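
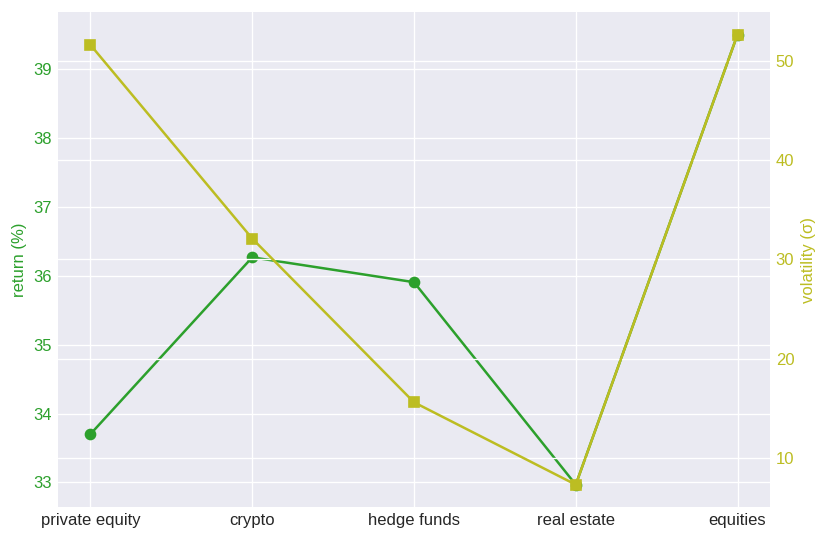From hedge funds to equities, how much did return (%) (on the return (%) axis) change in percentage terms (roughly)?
hedge funds ≈ 36, equities ≈ 40; (40 − 36) / 36 ≈ +11.1%.

≈ +11.1%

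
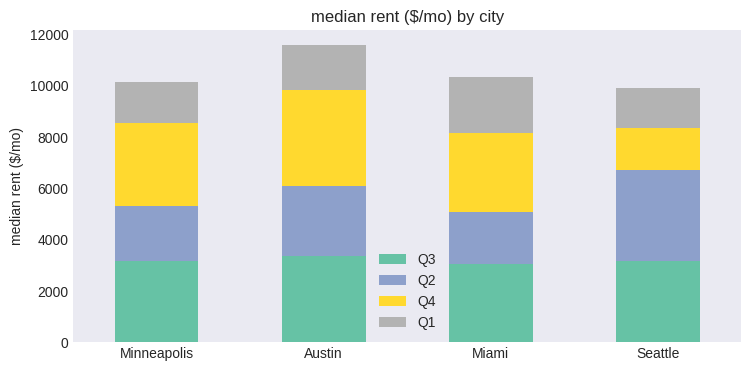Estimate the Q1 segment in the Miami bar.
Q1 top ≈ 10000, bottom ≈ 8000; segment ≈ 2000.

≈ 2000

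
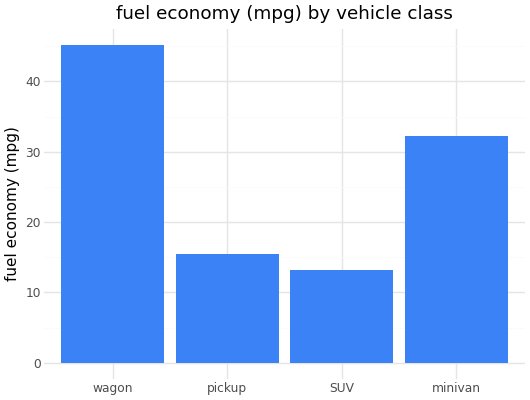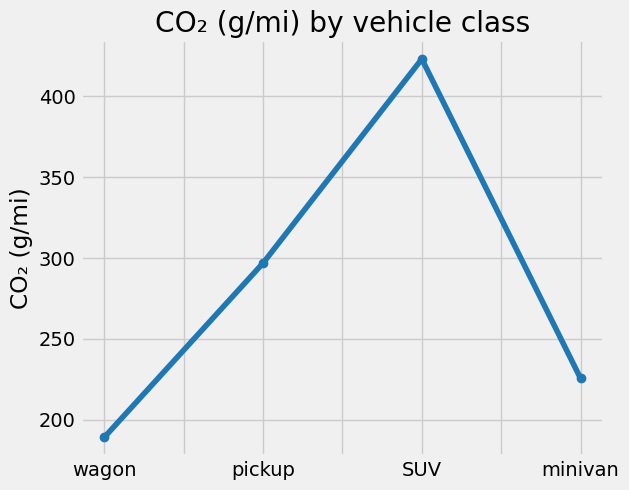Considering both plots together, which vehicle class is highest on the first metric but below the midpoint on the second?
wagon

Chart 2 median CO₂ (g/mi) ≈ 250; below-median vehicle classes: wagon, minivan. Among those, wagon has the highest fuel economy (mpg) (≈ 45).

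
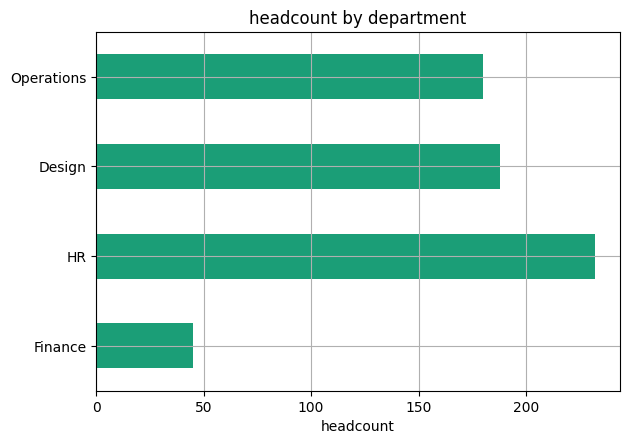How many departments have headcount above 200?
Above 200: HR.

1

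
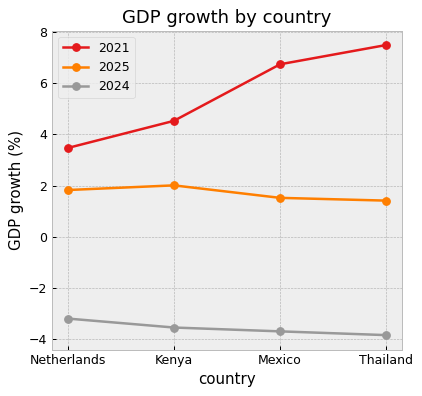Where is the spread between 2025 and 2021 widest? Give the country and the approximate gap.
Thailand, ≈ 6 %

Thailand: 2025 ≈ 1, 2021 ≈ 7 → gap ≈ 6. Next-largest (Mexico) is only ≈ 5.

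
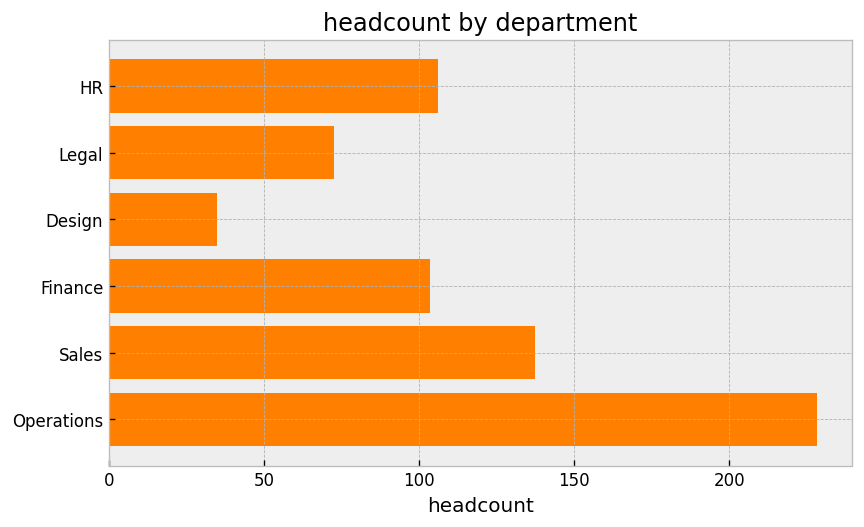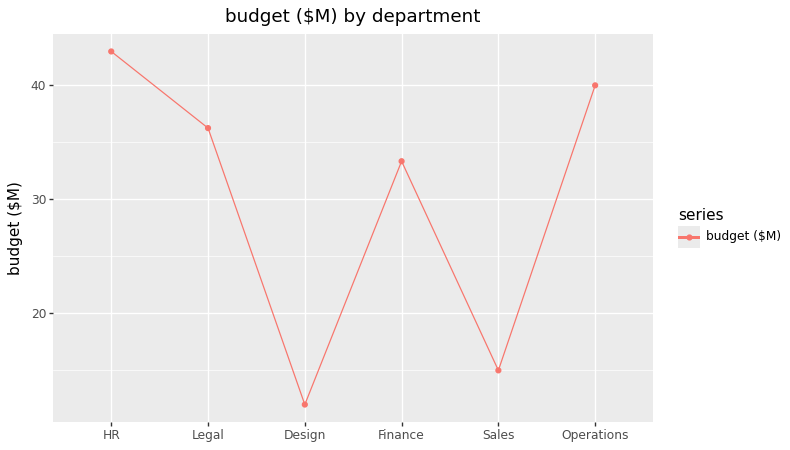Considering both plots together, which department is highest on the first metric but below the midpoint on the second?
Sales

Chart 2 median budget ($M) ≈ 35; below-median departments: Design, Finance, Sales. Among those, Sales has the highest headcount (≈ 125).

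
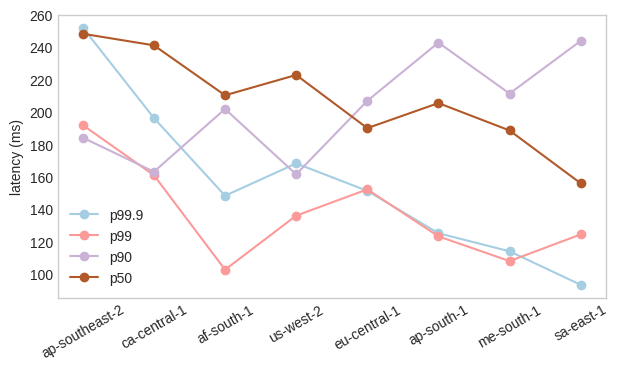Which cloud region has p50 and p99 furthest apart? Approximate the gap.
af-south-1, ≈ 120 ms

af-south-1: p50 ≈ 220, p99 ≈ 100 → gap ≈ 120. Next-largest (us-west-2) is only ≈ 80.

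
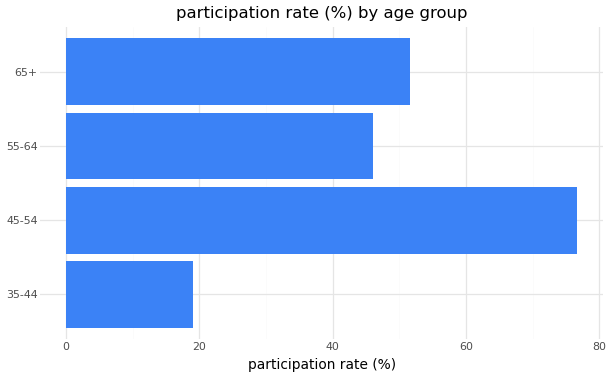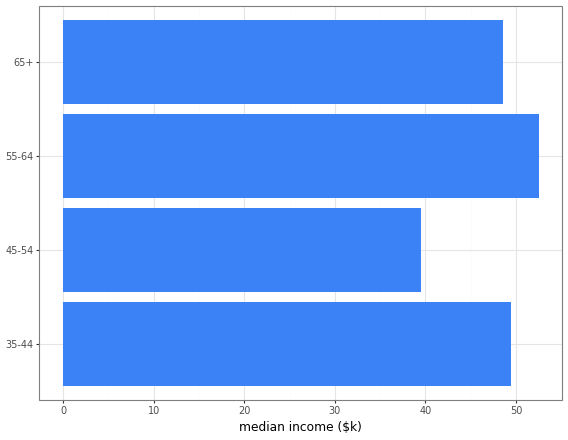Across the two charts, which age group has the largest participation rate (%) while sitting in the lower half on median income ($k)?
Chart 2 median median income ($k) ≈ 50; below-median age groups: 45-54, 65+. Among those, 45-54 has the highest participation rate (%) (≈ 80).

45-54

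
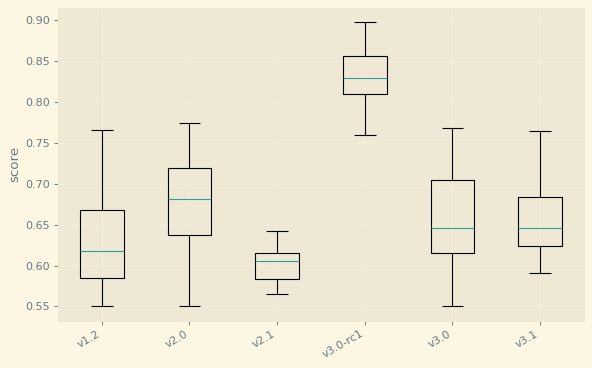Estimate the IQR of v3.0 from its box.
Q3 ≈ 0.70, Q1 ≈ 0.62; IQR ≈ 0.08.

≈ 0.08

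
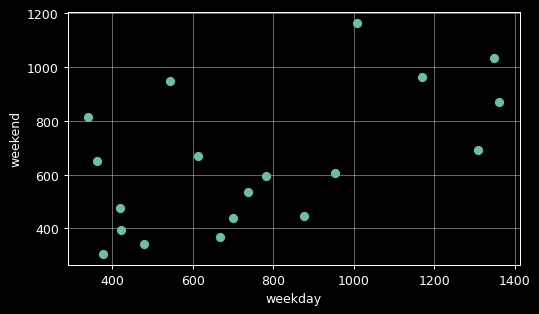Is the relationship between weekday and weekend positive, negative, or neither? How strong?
Points are positively correlated; moderate (|r| ≈ 0.5).

positive, moderate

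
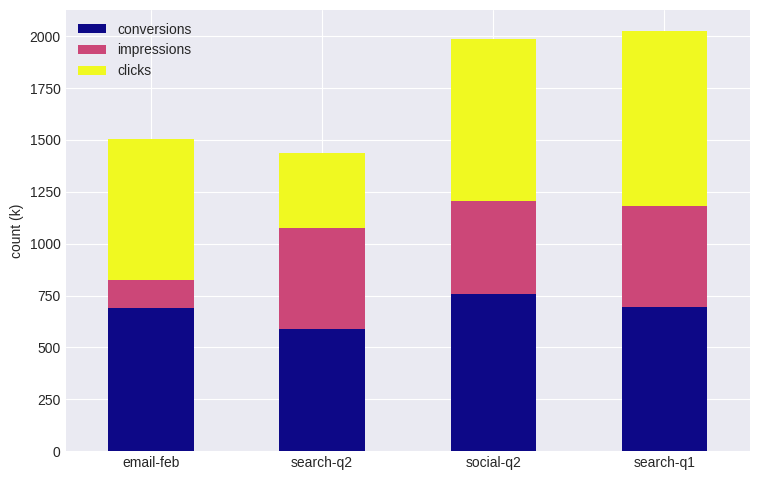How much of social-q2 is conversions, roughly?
≈ 800

conversions top ≈ 800, bottom ≈ 0; segment ≈ 800.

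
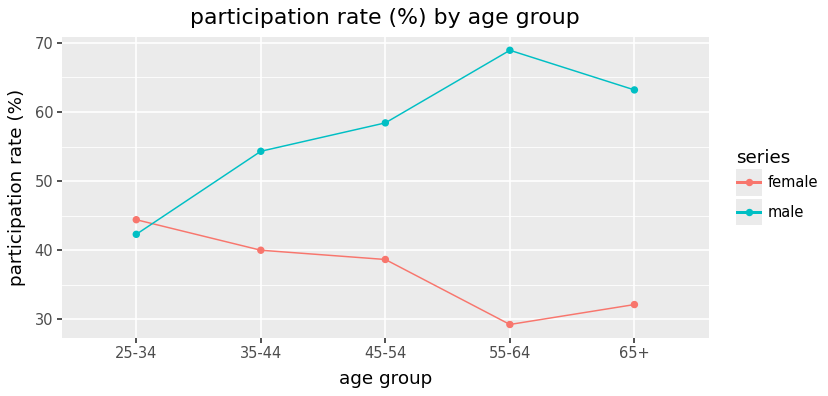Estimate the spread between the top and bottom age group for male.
≈ 30

Max 55-64 ≈ 70, min 25-34 ≈ 40; range ≈ 30.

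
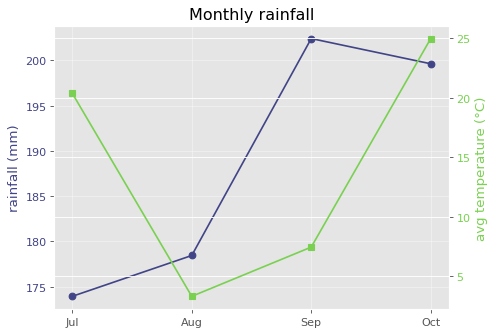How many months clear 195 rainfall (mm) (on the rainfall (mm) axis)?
2

Above 195: Sep, Oct.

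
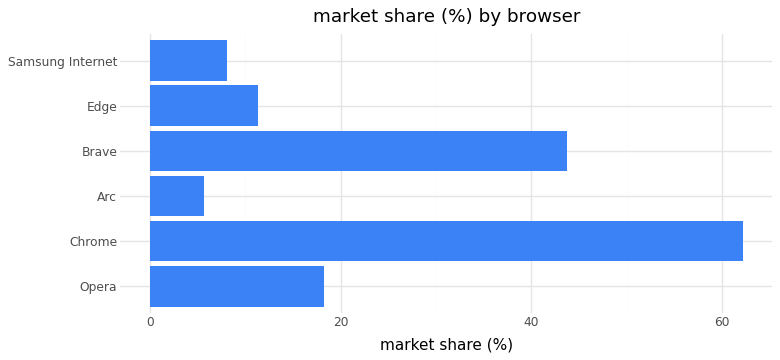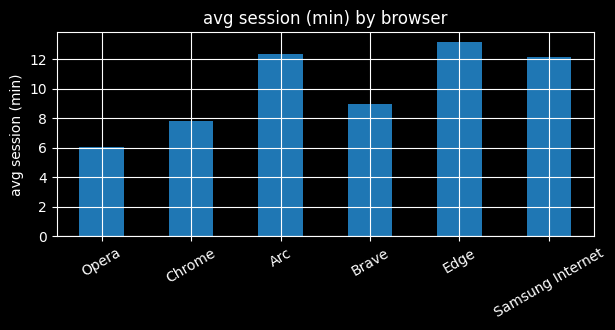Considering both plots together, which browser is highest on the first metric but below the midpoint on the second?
Chrome

Chart 2 median avg session (min) ≈ 10; below-median browsers: Opera, Chrome, Brave. Among those, Chrome has the highest market share (%) (≈ 60).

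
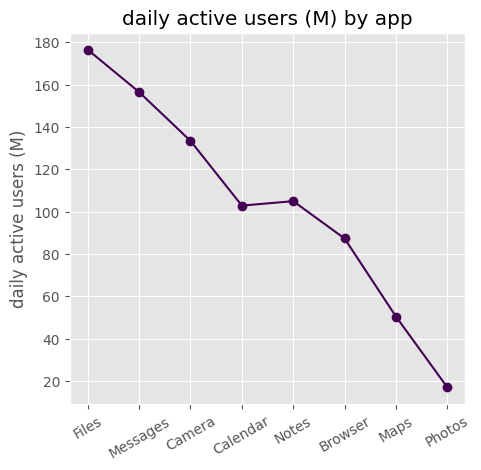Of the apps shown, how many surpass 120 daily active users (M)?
Above 120: Files, Messages, Camera.

3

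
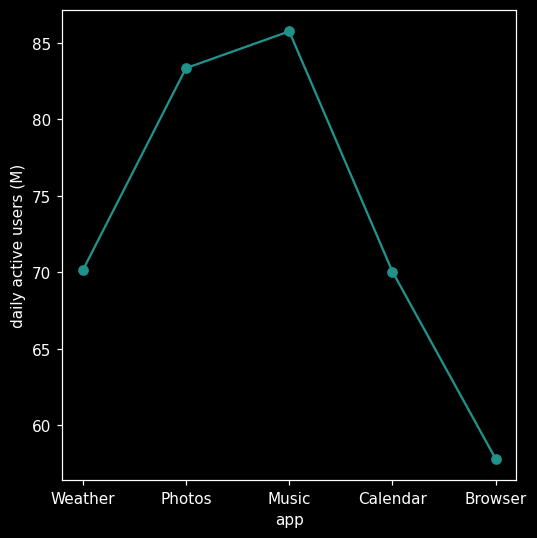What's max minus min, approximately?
≈ 25

Max Music ≈ 85, min Browser ≈ 60; range ≈ 25.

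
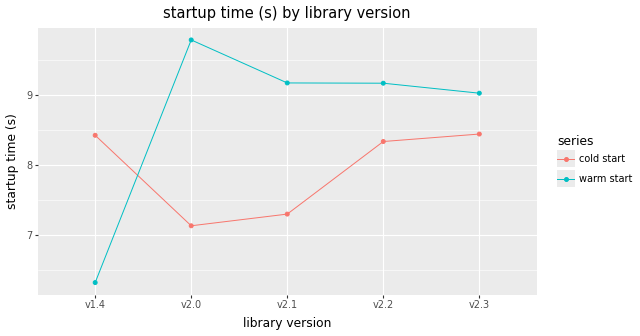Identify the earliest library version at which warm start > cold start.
v2.0

v1.4: warm start ≈ 6.5 vs cold start ≈ 8.5 (not yet); v2.0: warm start ≈ 10.0 vs cold start ≈ 7.0 (first crossover).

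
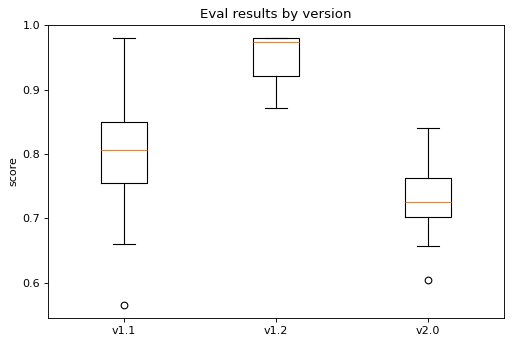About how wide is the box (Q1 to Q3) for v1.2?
≈ 0.06

Q3 ≈ 0.98, Q1 ≈ 0.92; IQR ≈ 0.06.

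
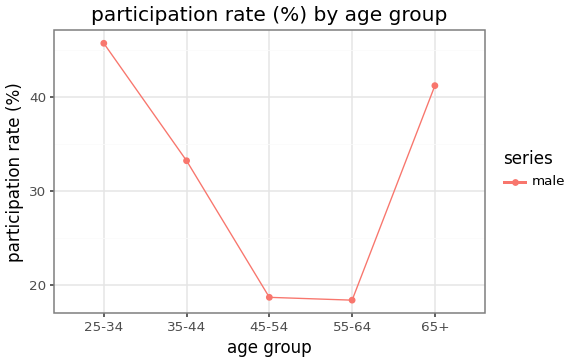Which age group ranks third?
35-44

Top 4: 25-34 ≈ 45, 65+ ≈ 40, 35-44 ≈ 35, 45-54 ≈ 20.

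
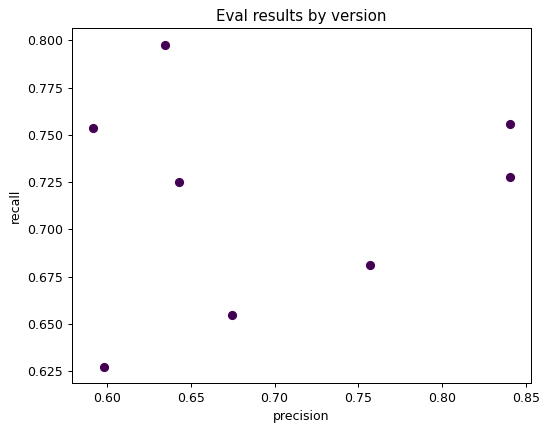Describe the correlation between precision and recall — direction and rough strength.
no clear correlation

Points are roughly uncorrelated; weak (|r| ≈ 0.1).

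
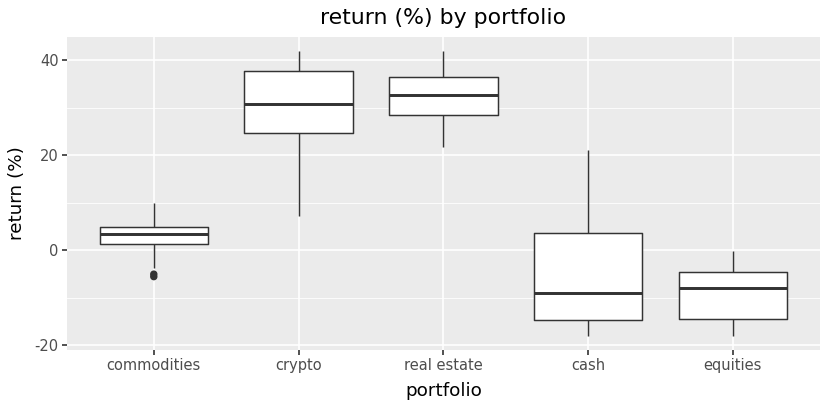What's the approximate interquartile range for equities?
≈ 10

Q3 ≈ -5, Q1 ≈ -15; IQR ≈ 10.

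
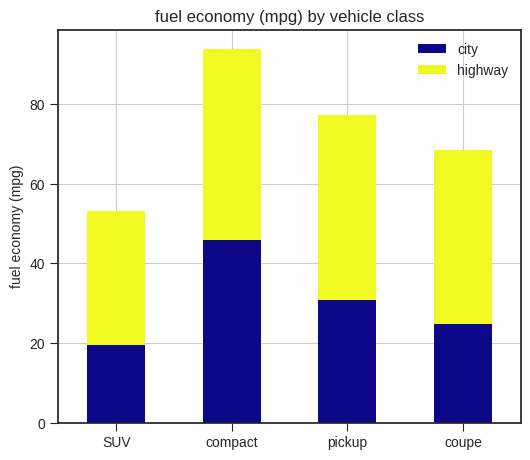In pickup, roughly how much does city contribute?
city top ≈ 30, bottom ≈ 0; segment ≈ 30.

≈ 30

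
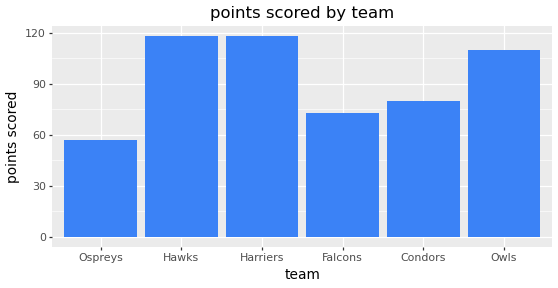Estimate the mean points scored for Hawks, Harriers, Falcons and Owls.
≈ 105

(120 + 120 + 70 + 110) / 4 ≈ 105.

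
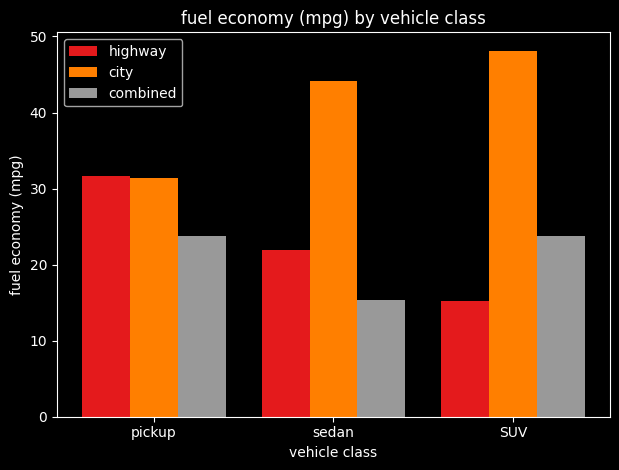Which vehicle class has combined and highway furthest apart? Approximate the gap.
SUV, ≈ 10 mpg

SUV: combined ≈ 25, highway ≈ 15 → gap ≈ 10. Next-largest (pickup) is only ≈ 5.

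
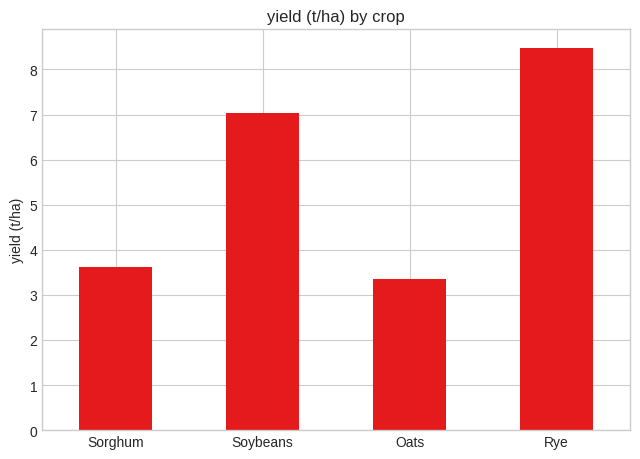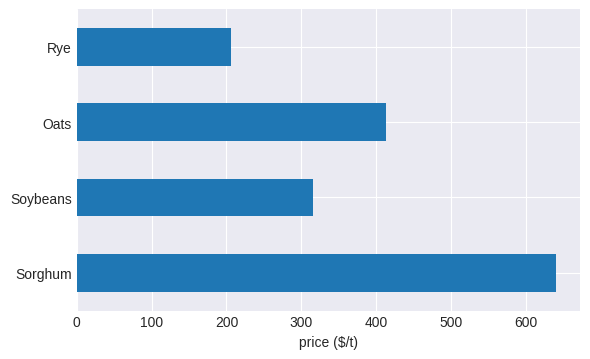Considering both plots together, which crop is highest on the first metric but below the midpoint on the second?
Rye

Chart 2 median price ($/t) ≈ 400; below-median crops: Soybeans, Rye. Among those, Rye has the highest yield (t/ha) (≈ 8).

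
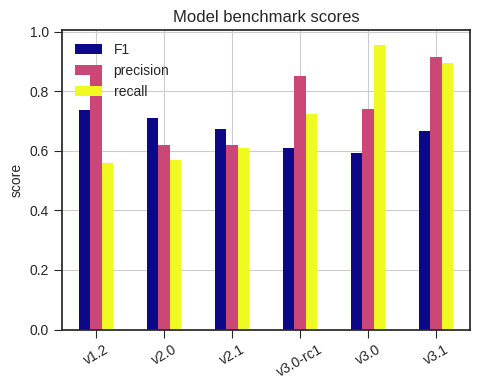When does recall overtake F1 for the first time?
v3.0-rc1

v2.1: recall ≈ 0.6 vs F1 ≈ 0.7 (not yet); v3.0-rc1: recall ≈ 0.7 vs F1 ≈ 0.6 (first crossover).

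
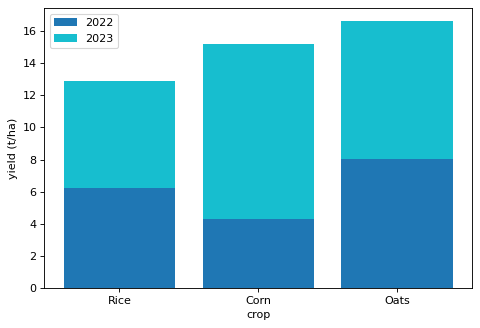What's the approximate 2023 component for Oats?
2023 top ≈ 16, bottom ≈ 8; segment ≈ 8.

≈ 8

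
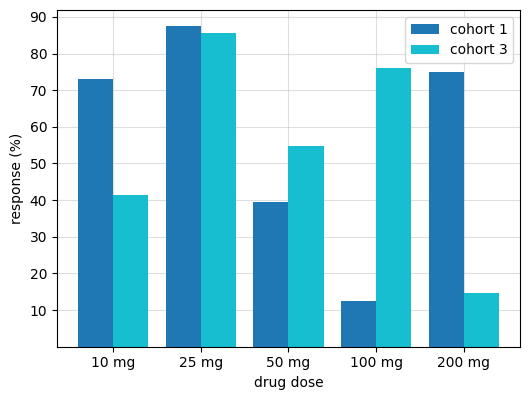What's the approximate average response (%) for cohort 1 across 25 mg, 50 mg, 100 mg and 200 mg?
≈ 52

(90 + 40 + 10 + 70) / 4 ≈ 52.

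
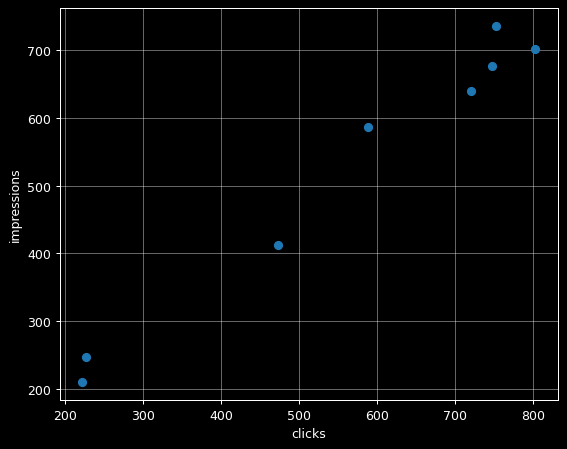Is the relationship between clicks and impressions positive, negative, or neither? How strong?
Points are positively correlated; strong (|r| ≈ 1.0).

positive, strong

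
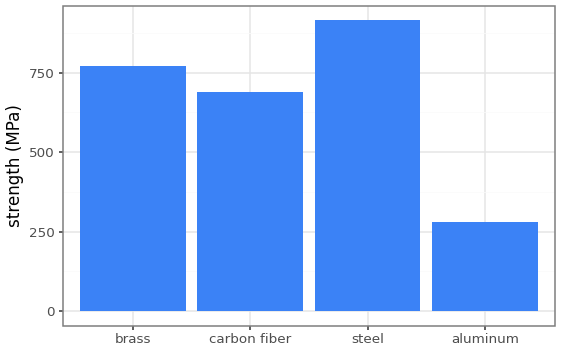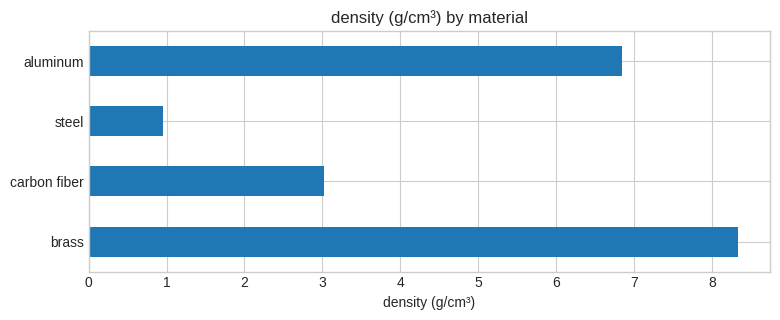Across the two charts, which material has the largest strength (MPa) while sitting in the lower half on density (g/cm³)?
Chart 2 median density (g/cm³) ≈ 5; below-median materials: carbon fiber, steel. Among those, steel has the highest strength (MPa) (≈ 900).

steel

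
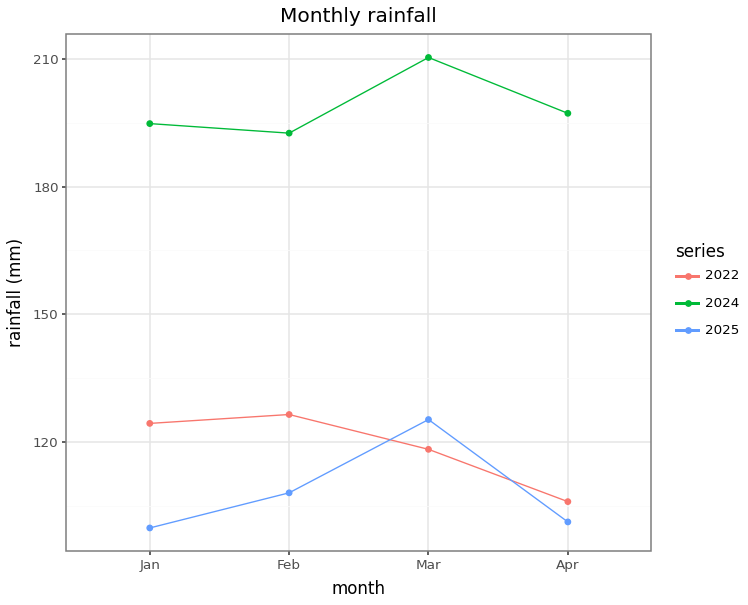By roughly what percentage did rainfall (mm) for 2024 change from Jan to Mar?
≈ +10.5%

Jan ≈ 190, Mar ≈ 210; (210 − 190) / 190 ≈ +10.5%.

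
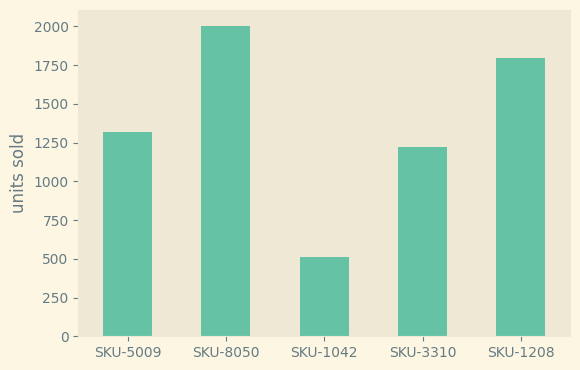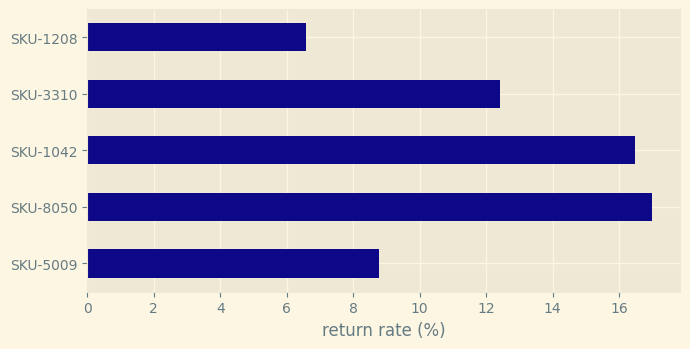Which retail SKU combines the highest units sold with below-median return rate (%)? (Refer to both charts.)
SKU-1208

Chart 2 median return rate (%) ≈ 12; below-median retail SKUs: SKU-5009, SKU-1208. Among those, SKU-1208 has the highest units sold (≈ 1800).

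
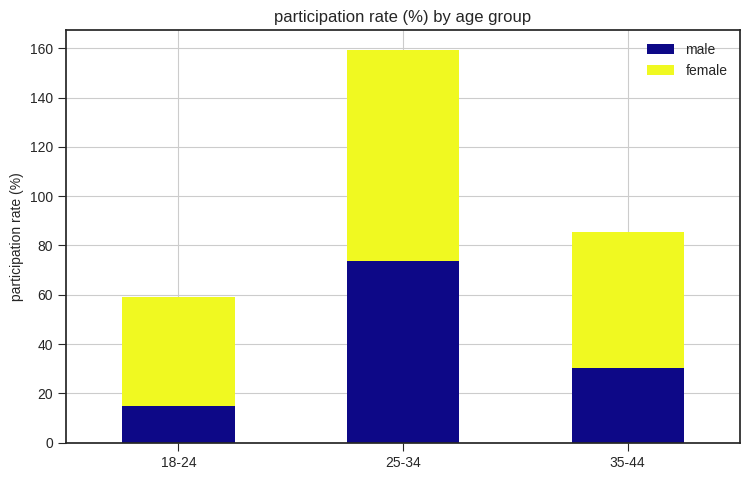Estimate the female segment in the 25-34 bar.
≈ 80

female top ≈ 160, bottom ≈ 80; segment ≈ 80.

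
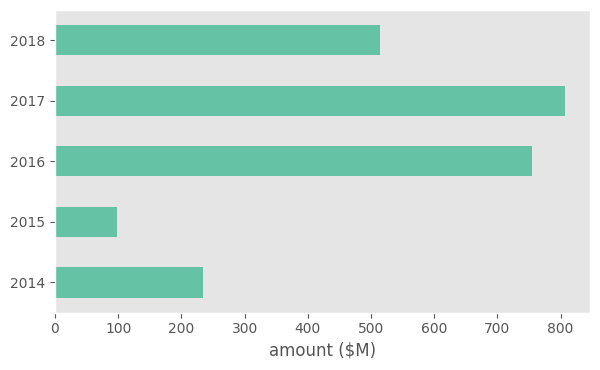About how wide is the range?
Max 2017 ≈ 800, min 2015 ≈ 100; range ≈ 700.

≈ 700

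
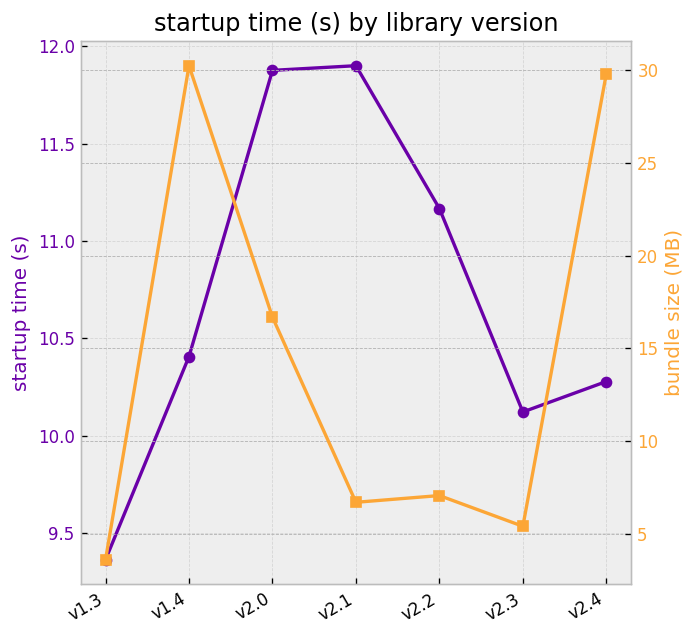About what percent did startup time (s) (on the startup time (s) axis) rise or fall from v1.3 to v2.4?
v1.3 ≈ 9.5, v2.4 ≈ 10.5; (10.5 − 9.5) / 9.5 ≈ +10.5%.

≈ +10.5%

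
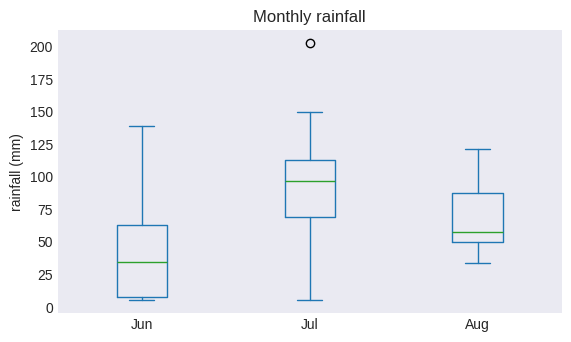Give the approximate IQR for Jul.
Q3 ≈ 115, Q1 ≈ 70; IQR ≈ 45.

≈ 45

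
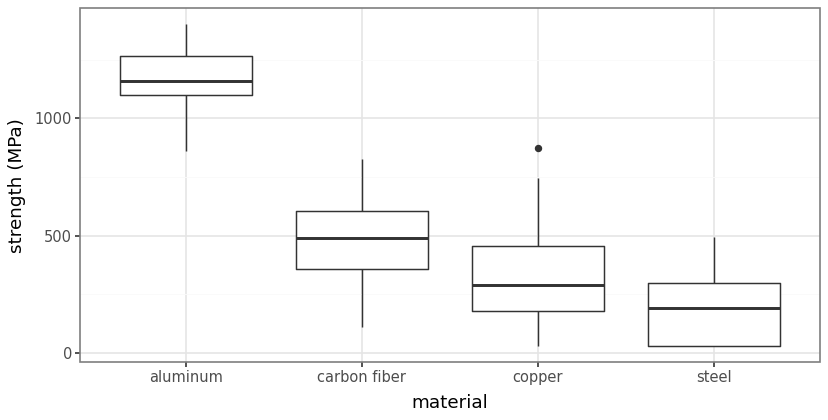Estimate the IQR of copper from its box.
Q3 ≈ 500, Q1 ≈ 200; IQR ≈ 300.

≈ 300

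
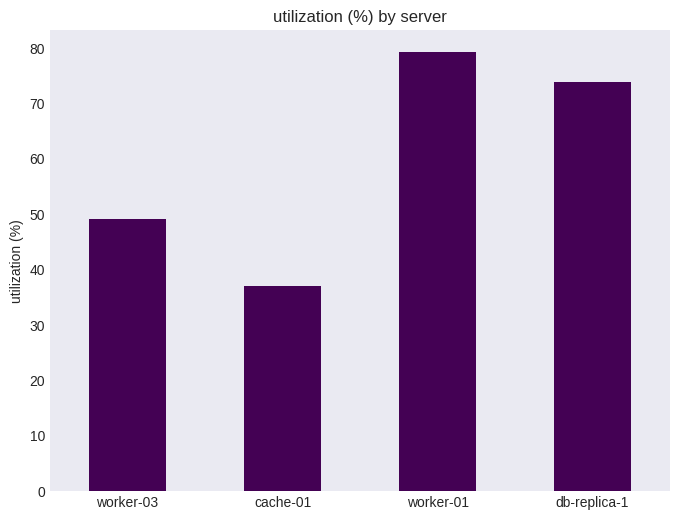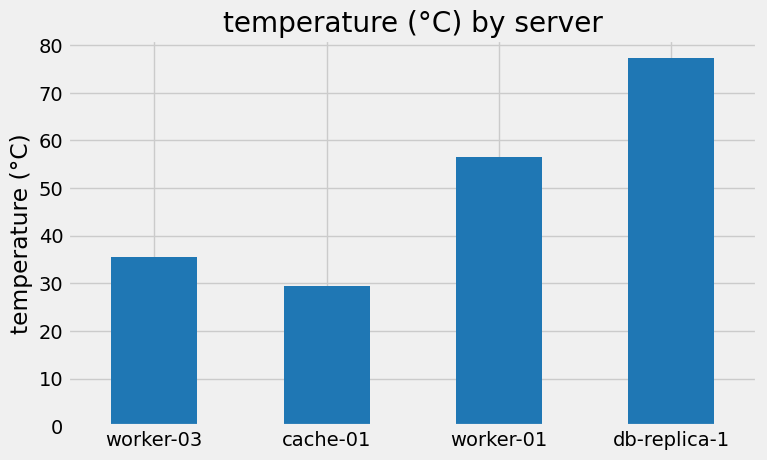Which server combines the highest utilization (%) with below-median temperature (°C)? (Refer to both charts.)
Chart 2 median temperature (°C) ≈ 50; below-median servers: worker-03, cache-01. Among those, worker-03 has the highest utilization (%) (≈ 50).

worker-03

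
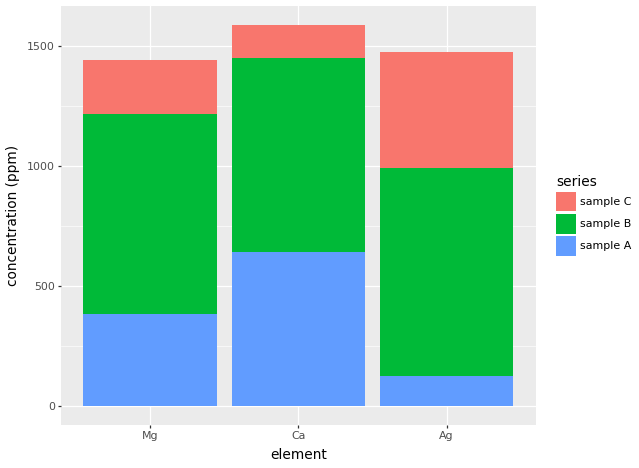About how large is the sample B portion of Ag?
≈ 800

sample B top ≈ 1000, bottom ≈ 200; segment ≈ 800.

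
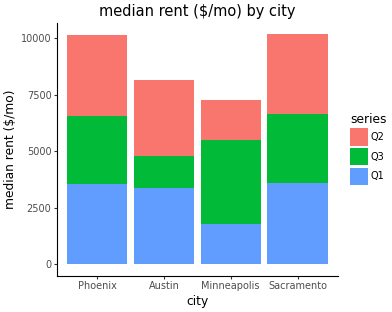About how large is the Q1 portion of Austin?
Q1 top ≈ 3000, bottom ≈ 0; segment ≈ 3000.

≈ 3000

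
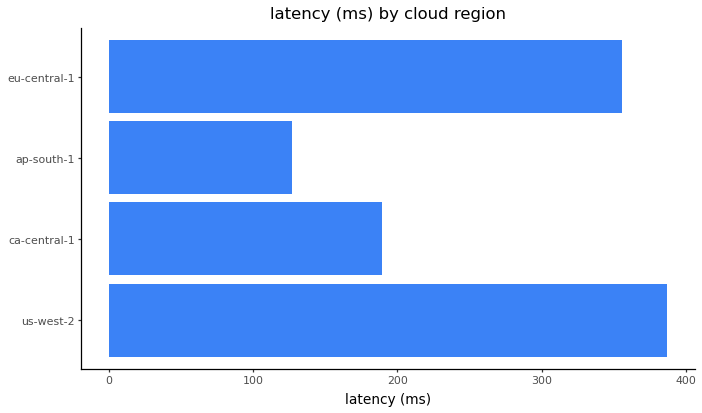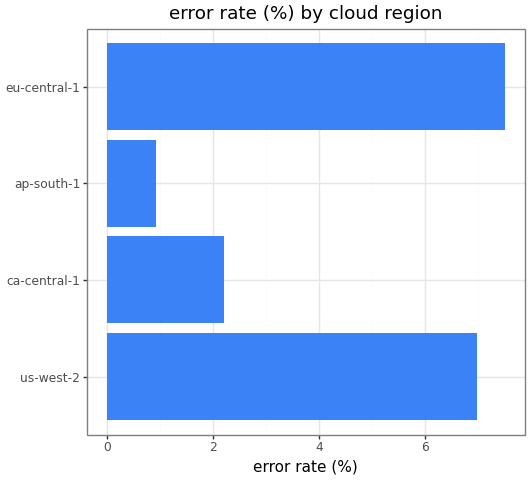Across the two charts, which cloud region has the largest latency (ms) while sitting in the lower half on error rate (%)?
Chart 2 median error rate (%) ≈ 5; below-median cloud regions: ca-central-1, ap-south-1. Among those, ca-central-1 has the highest latency (ms) (≈ 200).

ca-central-1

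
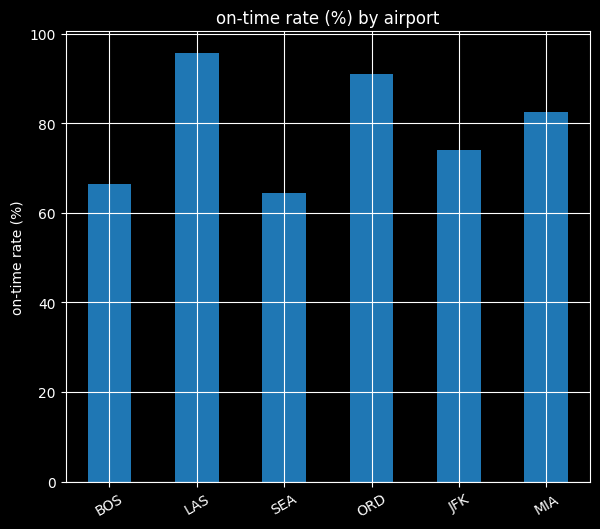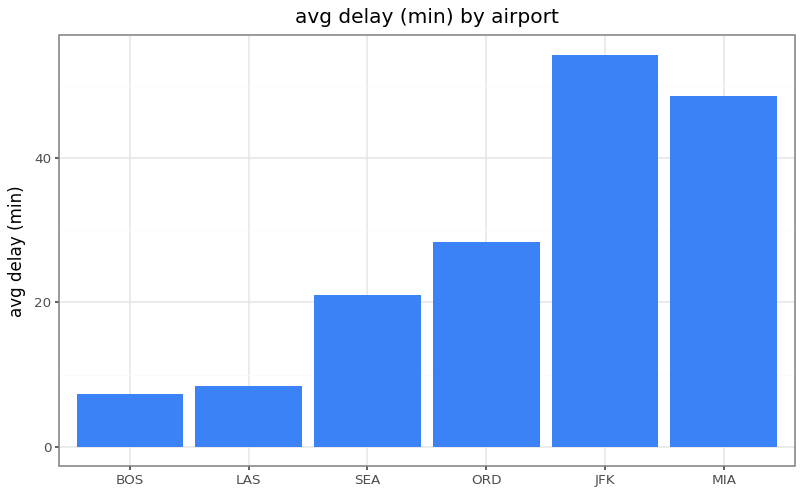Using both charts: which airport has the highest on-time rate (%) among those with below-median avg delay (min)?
LAS

Chart 2 median avg delay (min) ≈ 25; below-median airports: BOS, LAS, SEA. Among those, LAS has the highest on-time rate (%) (≈ 100).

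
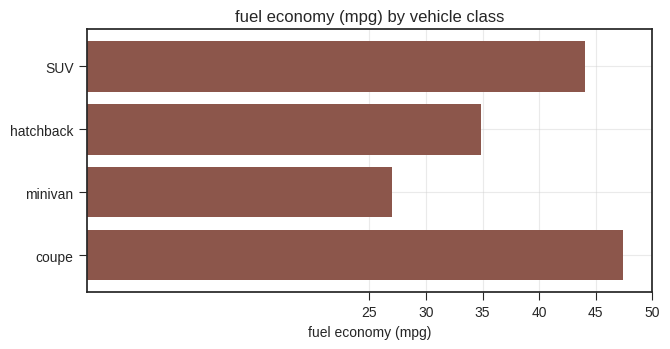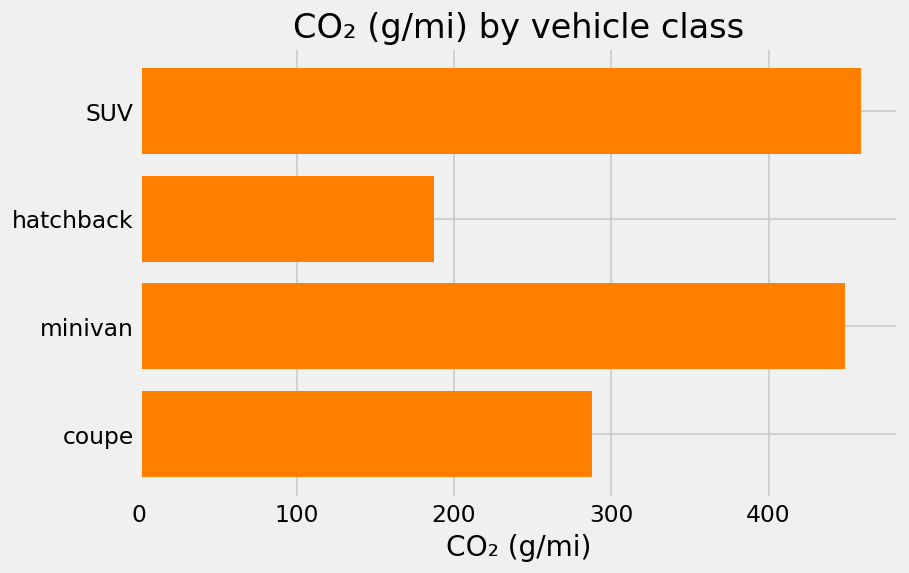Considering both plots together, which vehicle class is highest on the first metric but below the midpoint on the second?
Chart 2 median CO₂ (g/mi) ≈ 350; below-median vehicle classes: hatchback, coupe. Among those, coupe has the highest fuel economy (mpg) (≈ 45).

coupe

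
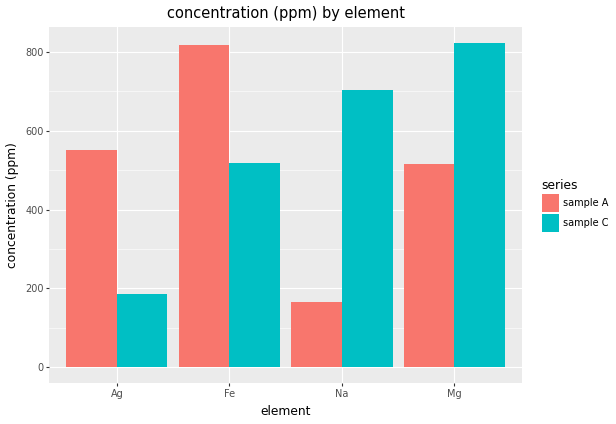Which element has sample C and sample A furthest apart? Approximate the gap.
Na: sample C ≈ 700, sample A ≈ 200 → gap ≈ 500. Next-largest (Ag) is only ≈ 400.

Na, ≈ 500 ppm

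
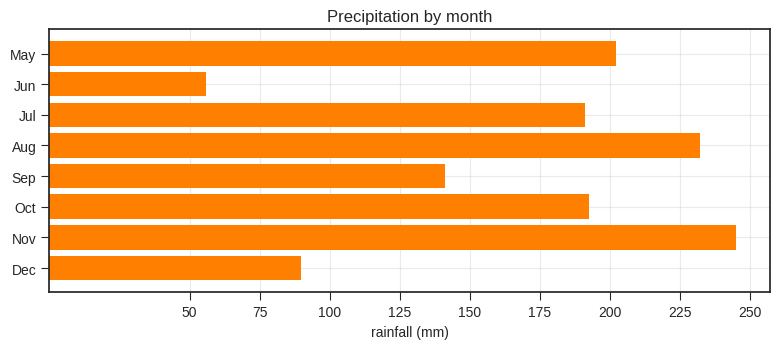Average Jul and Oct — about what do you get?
≈ 200

(200 + 200) / 2 ≈ 200.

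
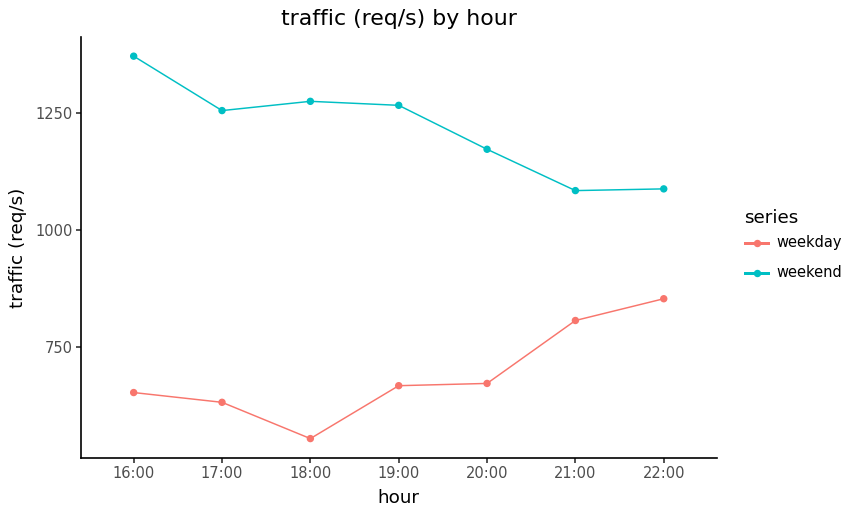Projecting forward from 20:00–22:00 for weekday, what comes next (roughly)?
Last three: 700, 800, 900 → slope ≈ 100/step → next ≈ 1000.

≈ 1000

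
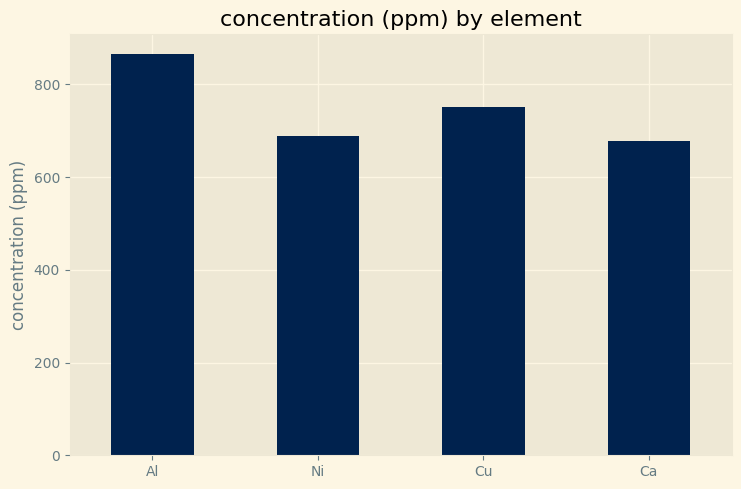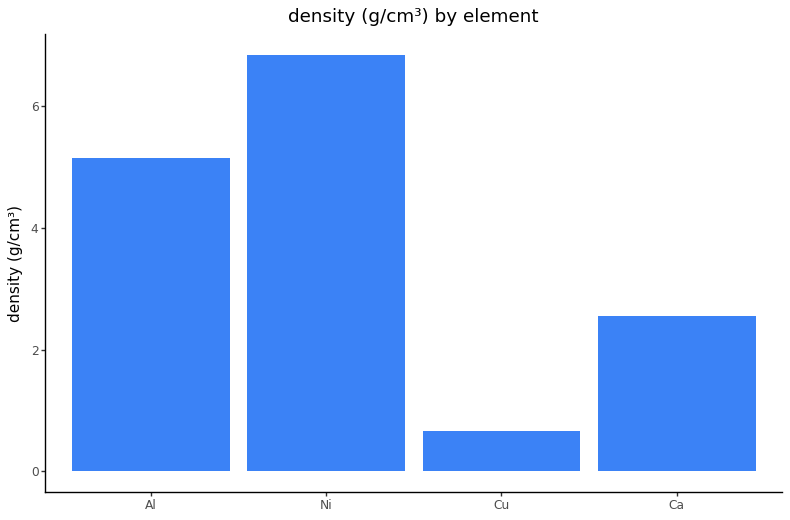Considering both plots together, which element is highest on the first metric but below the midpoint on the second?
Cu

Chart 2 median density (g/cm³) ≈ 4; below-median elements: Cu, Ca. Among those, Cu has the highest concentration (ppm) (≈ 800).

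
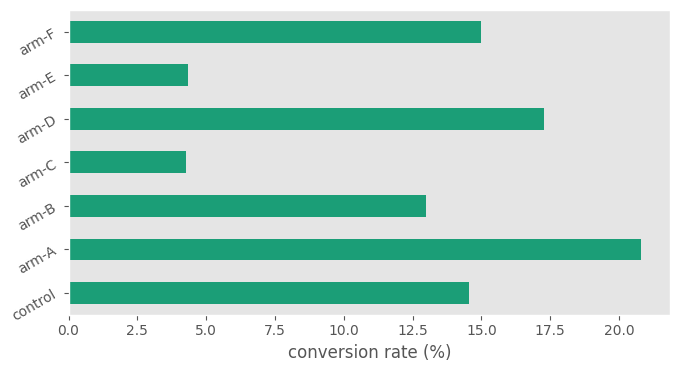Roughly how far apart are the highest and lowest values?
≈ 16

Max arm-A ≈ 20, min arm-C ≈ 4; range ≈ 16.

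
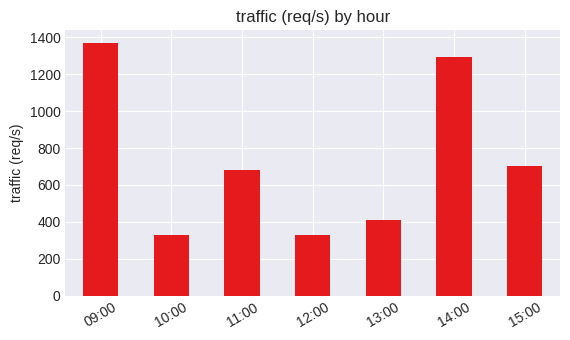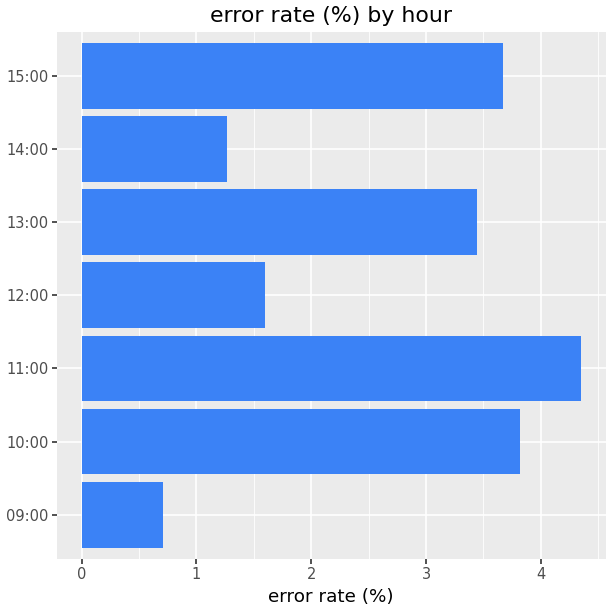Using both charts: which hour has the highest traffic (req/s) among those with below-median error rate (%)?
Chart 2 median error rate (%) ≈ 3.5; below-median hours: 09:00, 12:00, 14:00. Among those, 09:00 has the highest traffic (req/s) (≈ 1400).

09:00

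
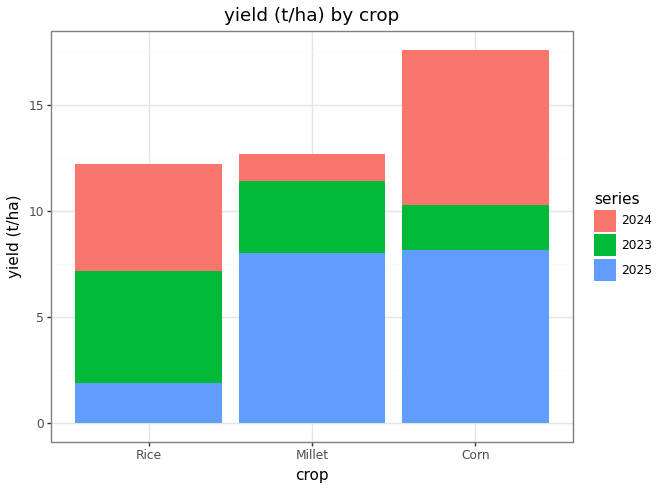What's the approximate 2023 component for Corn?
2023 top ≈ 10, bottom ≈ 8; segment ≈ 2.

≈ 2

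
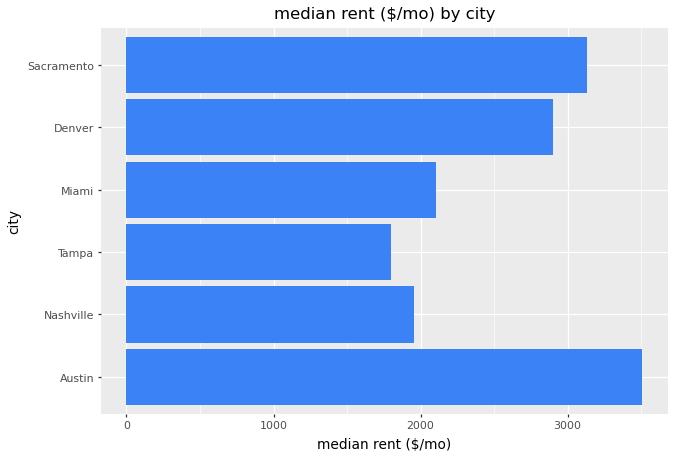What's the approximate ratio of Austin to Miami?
≈ 1.75×

Austin ≈ 3500, Miami ≈ 2000; 3500/2000 ≈ 1.75.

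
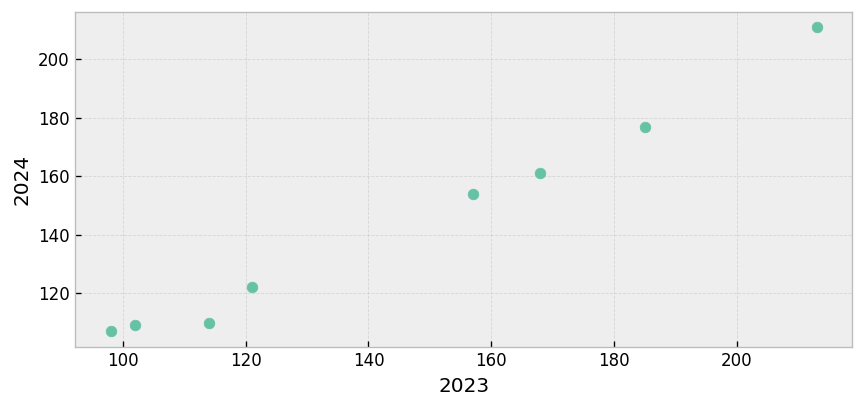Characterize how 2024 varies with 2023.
Points are positively correlated; strong (|r| ≈ 1.0).

positive, strong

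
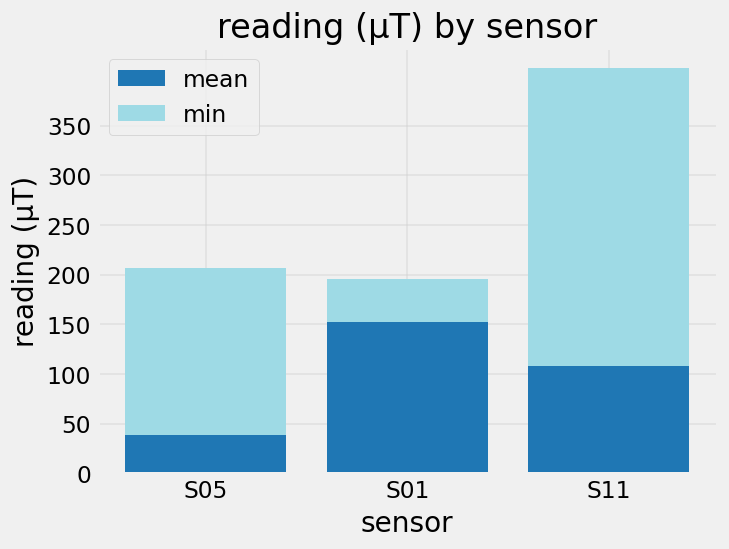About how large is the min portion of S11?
min top ≈ 400, bottom ≈ 100; segment ≈ 300.

≈ 300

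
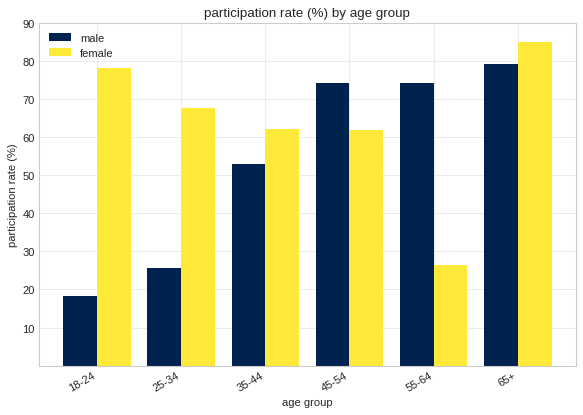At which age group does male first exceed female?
35-44: male ≈ 50 vs female ≈ 60 (not yet); 45-54: male ≈ 70 vs female ≈ 60 (first crossover).

45-54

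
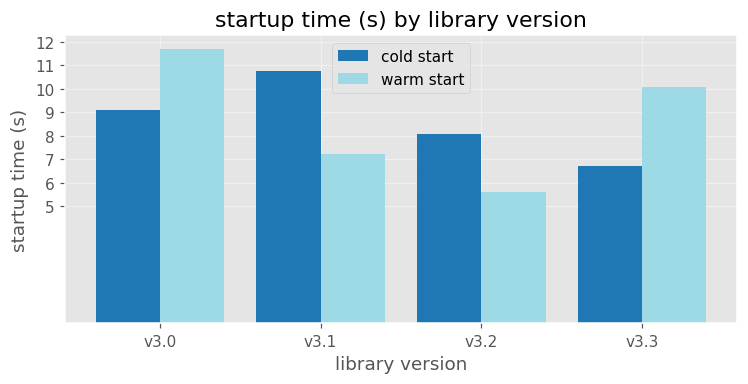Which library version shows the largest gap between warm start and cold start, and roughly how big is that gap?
v3.1, ≈ 4 s

v3.1: warm start ≈ 7, cold start ≈ 11 → gap ≈ 4. Next-largest (v3.3) is only ≈ 3.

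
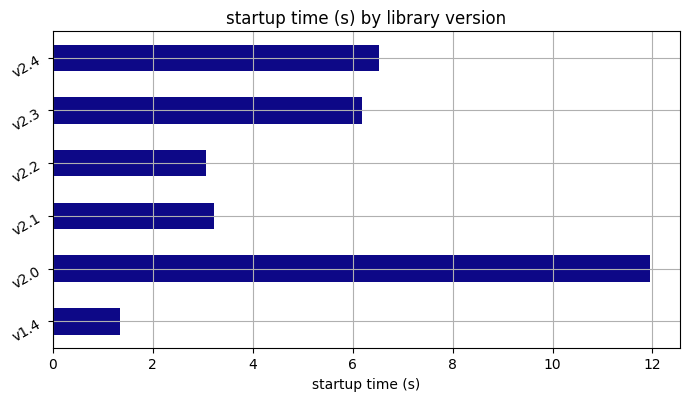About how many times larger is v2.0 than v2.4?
≈ 1.71×

v2.0 ≈ 12, v2.4 ≈ 7; 12/7 ≈ 1.71.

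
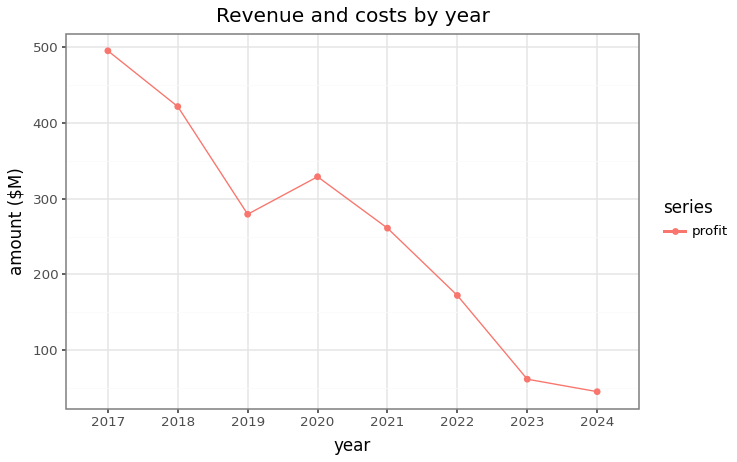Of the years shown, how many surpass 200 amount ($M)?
5

Above 200: 2017, 2018, 2019, 2020, 2021.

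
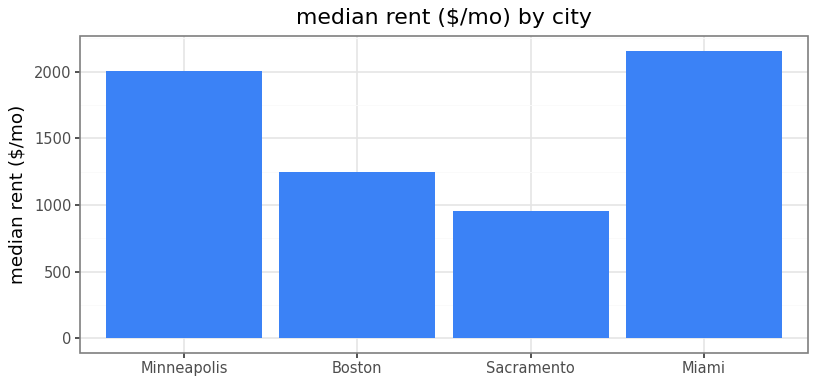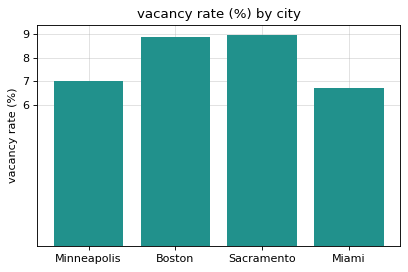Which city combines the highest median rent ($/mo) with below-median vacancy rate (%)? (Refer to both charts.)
Chart 2 median vacancy rate (%) ≈ 8; below-median cities: Minneapolis, Miami. Among those, Miami has the highest median rent ($/mo) (≈ 2200).

Miami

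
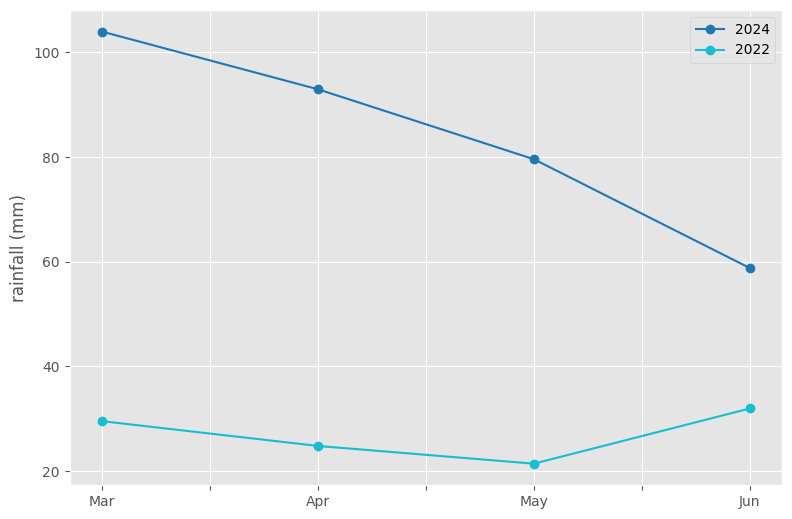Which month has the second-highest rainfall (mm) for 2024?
Top 3 for 2024: Mar ≈ 100, Apr ≈ 90, May ≈ 80.

Apr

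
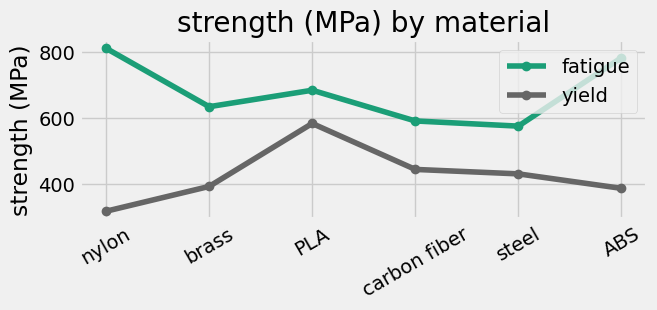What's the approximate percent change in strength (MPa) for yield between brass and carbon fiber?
≈ +12.5%

brass ≈ 400, carbon fiber ≈ 450; (450 − 400) / 400 ≈ +12.5%.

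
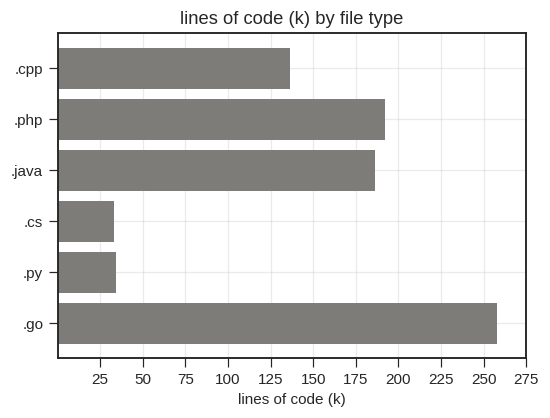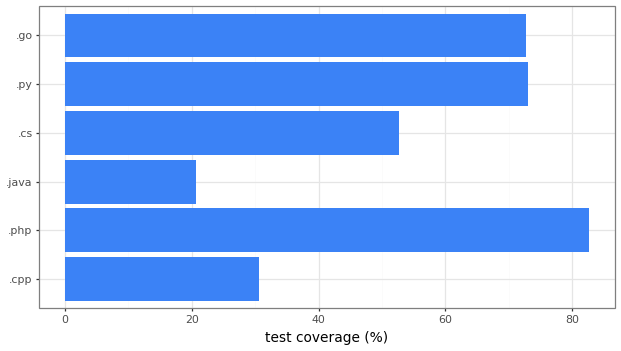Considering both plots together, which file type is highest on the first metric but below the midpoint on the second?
.java

Chart 2 median test coverage (%) ≈ 60; below-median file types: .cpp, .java, .cs. Among those, .java has the highest lines of code (k) (≈ 175).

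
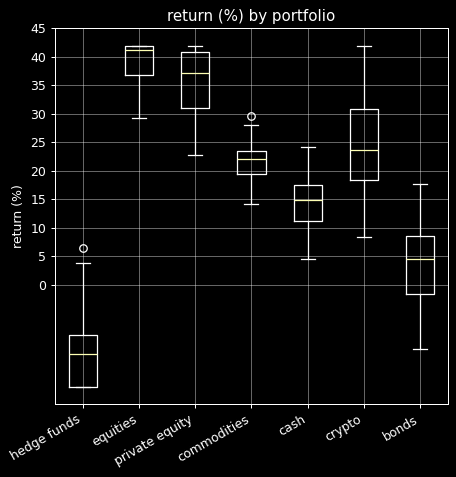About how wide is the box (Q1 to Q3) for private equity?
Q3 ≈ 40, Q1 ≈ 30; IQR ≈ 10.

≈ 10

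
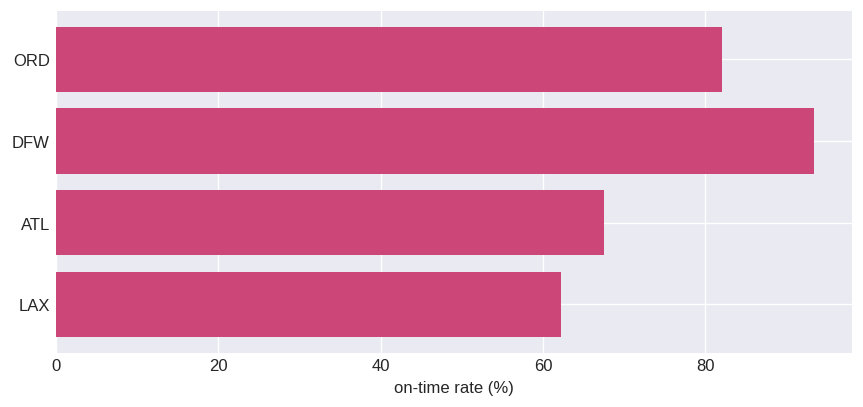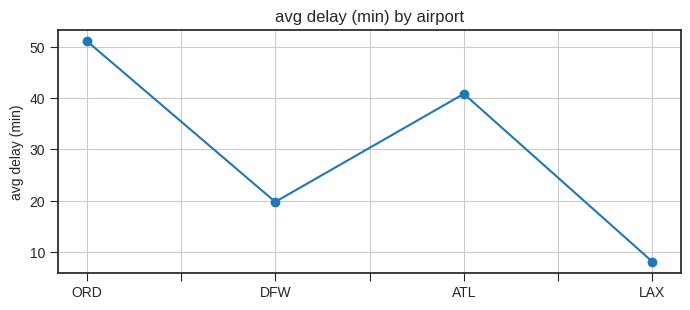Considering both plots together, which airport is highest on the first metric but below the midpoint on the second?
Chart 2 median avg delay (min) ≈ 30; below-median airports: DFW, LAX. Among those, DFW has the highest on-time rate (%) (≈ 90).

DFW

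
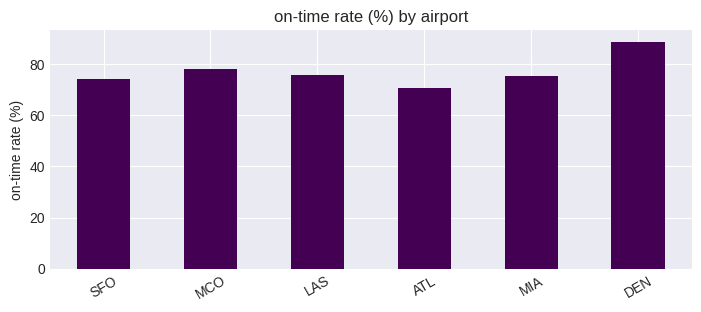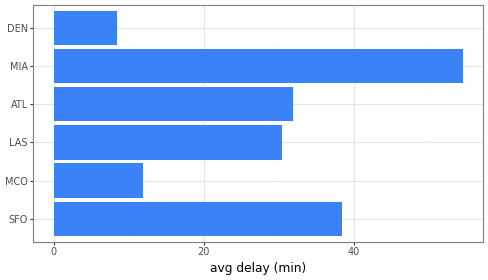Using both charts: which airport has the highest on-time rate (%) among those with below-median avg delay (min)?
Chart 2 median avg delay (min) ≈ 30; below-median airports: MCO, LAS, DEN. Among those, DEN has the highest on-time rate (%) (≈ 90).

DEN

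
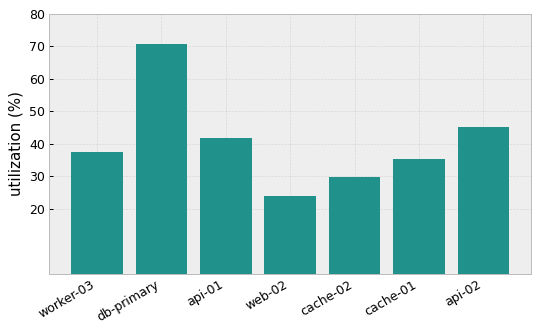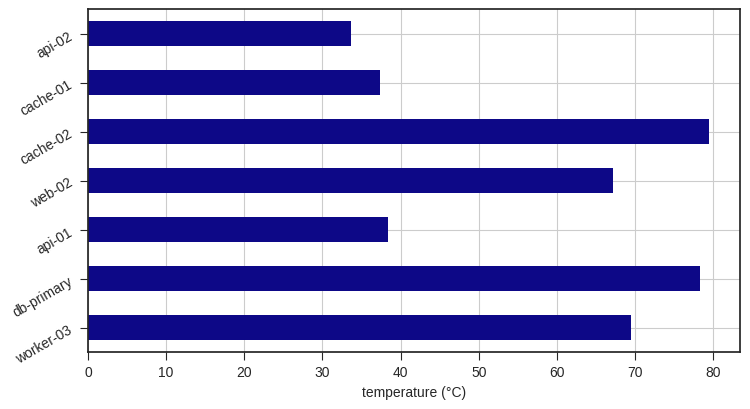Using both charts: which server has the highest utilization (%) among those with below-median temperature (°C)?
Chart 2 median temperature (°C) ≈ 70; below-median servers: api-01, cache-01, api-02. Among those, api-02 has the highest utilization (%) (≈ 50).

api-02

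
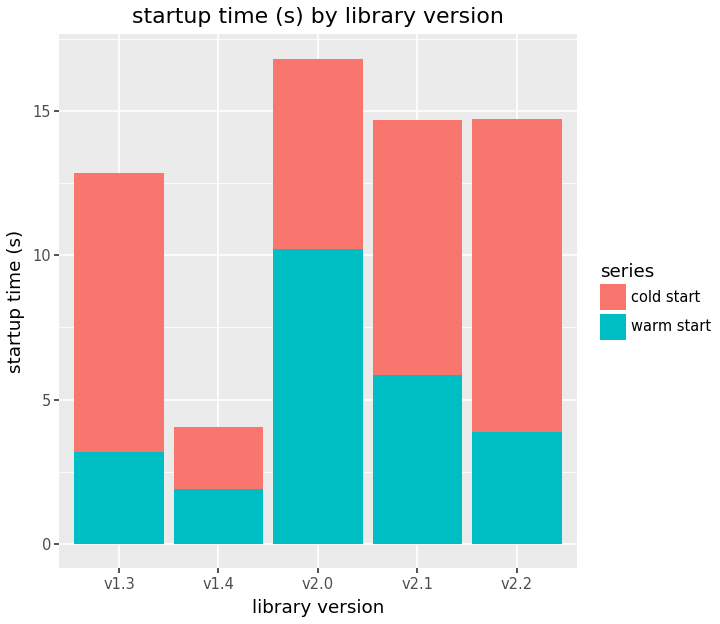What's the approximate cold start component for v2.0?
≈ 6

cold start top ≈ 16, bottom ≈ 10; segment ≈ 6.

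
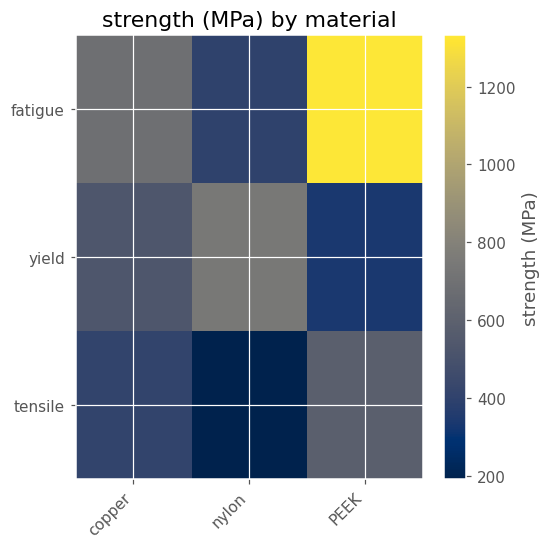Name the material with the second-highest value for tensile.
copper

Top 3 for tensile: PEEK ≈ 600, copper ≈ 400, nylon ≈ 200.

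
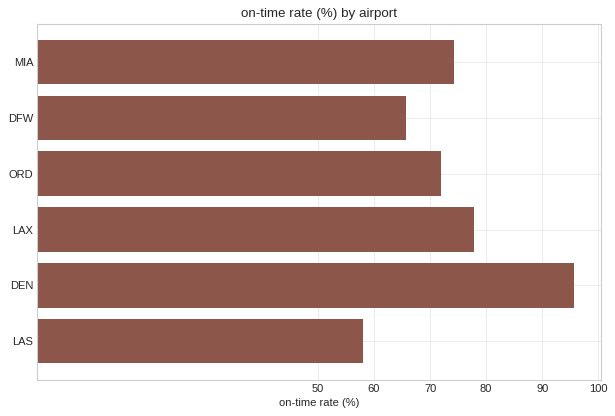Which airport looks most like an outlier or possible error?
DEN ≈ 100; the rest sit between ≈ 60 and ≈ 80.

DEN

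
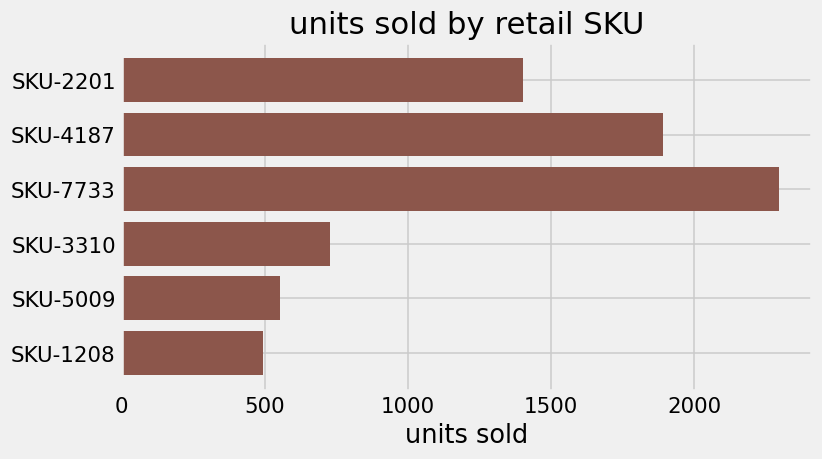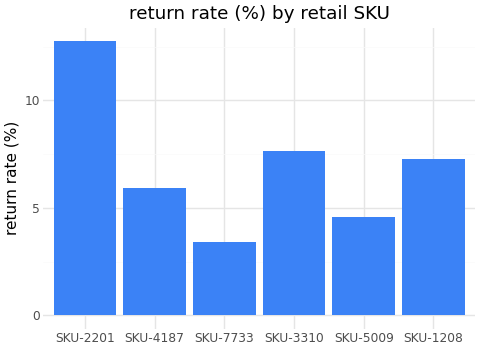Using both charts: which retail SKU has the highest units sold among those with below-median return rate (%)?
SKU-7733

Chart 2 median return rate (%) ≈ 6; below-median retail SKUs: SKU-4187, SKU-7733, SKU-5009. Among those, SKU-7733 has the highest units sold (≈ 2500).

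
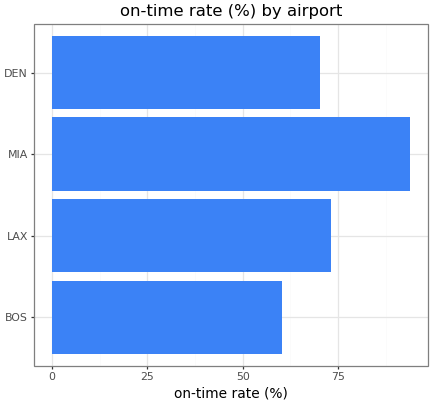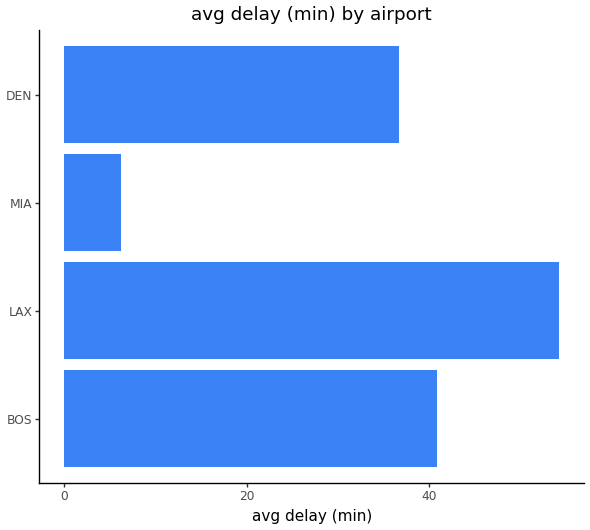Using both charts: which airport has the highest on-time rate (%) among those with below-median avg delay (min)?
MIA

Chart 2 median avg delay (min) ≈ 40; below-median airports: MIA, DEN. Among those, MIA has the highest on-time rate (%) (≈ 90).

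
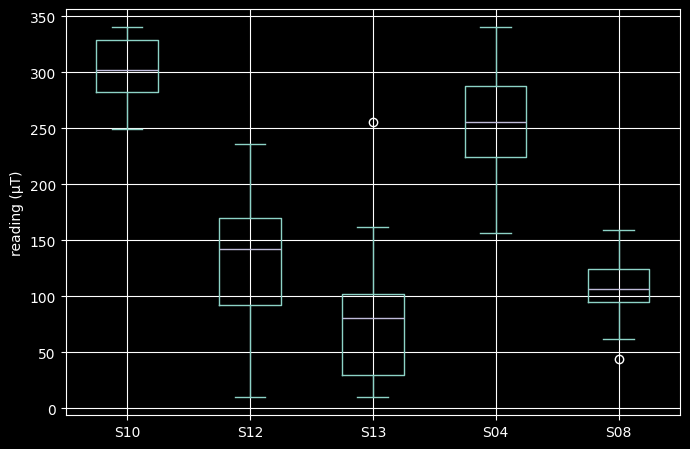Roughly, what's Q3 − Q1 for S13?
≈ 80

Q3 ≈ 100, Q1 ≈ 20; IQR ≈ 80.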